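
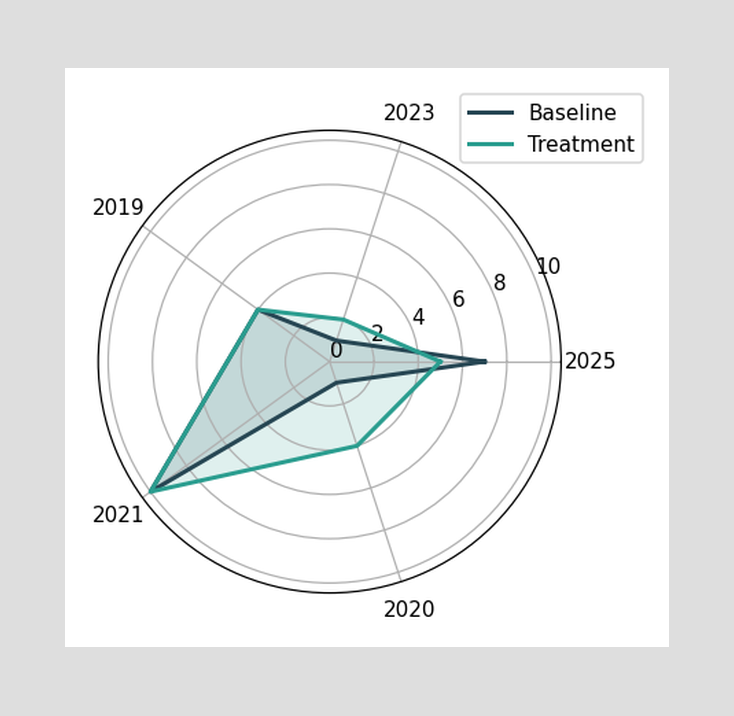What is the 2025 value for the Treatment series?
On the 2025 axis, Treatment reaches 5.

5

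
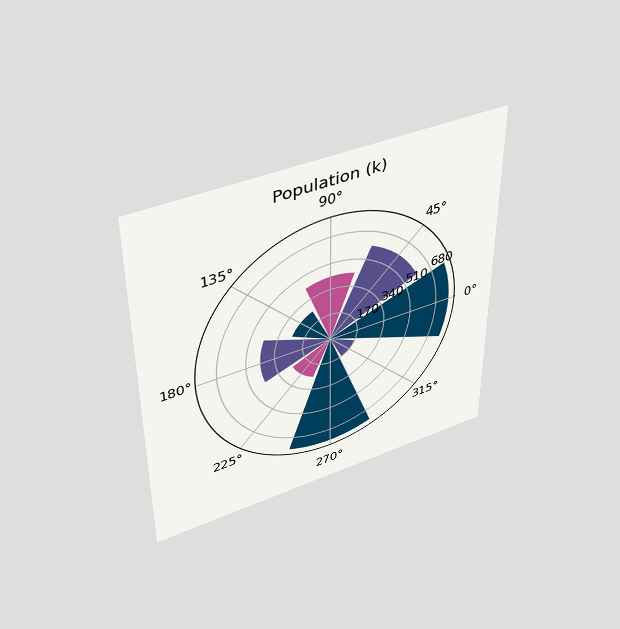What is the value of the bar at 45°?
595k

The chart is viewed slightly from above. The bar at 45° reaches 595k on the radial axis.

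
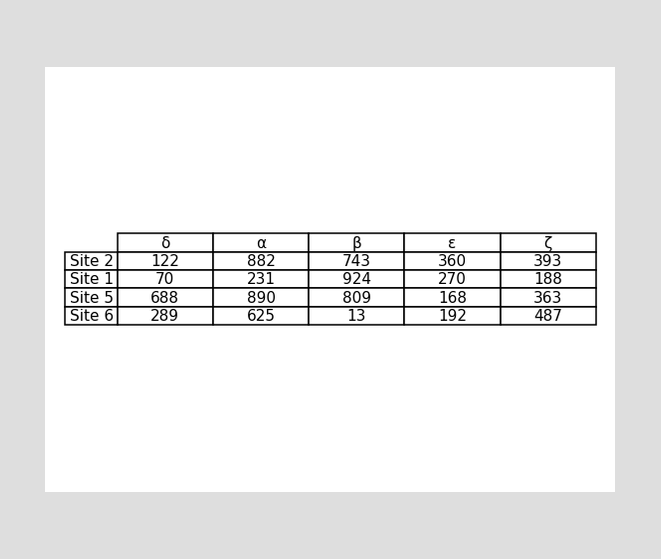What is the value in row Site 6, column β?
The (Site 6, β) cell reads 13.

13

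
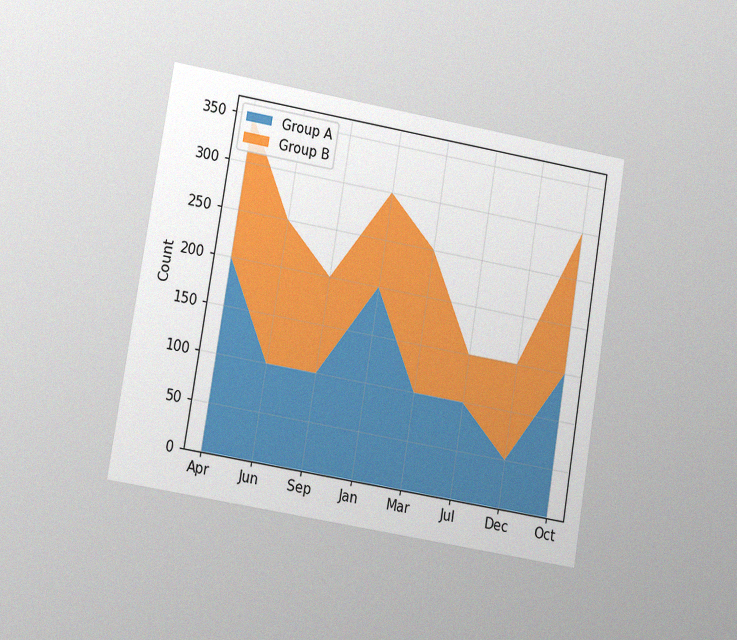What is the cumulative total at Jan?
300

The chart is tilted about 9° clockwise and viewed at a slight angle, with some photo noise. The stacked total at Jan reaches 300.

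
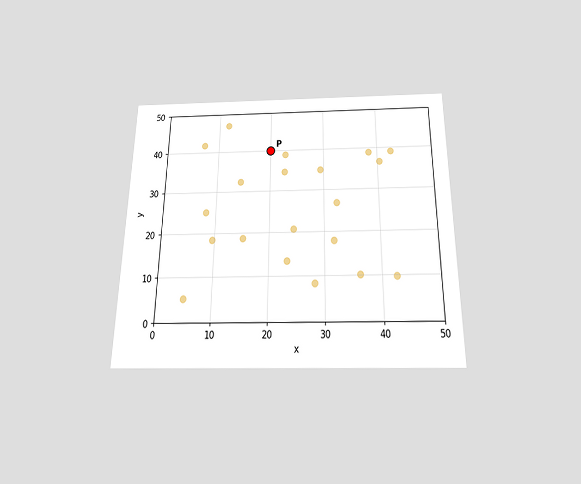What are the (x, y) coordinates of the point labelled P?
(20, 40)

The chart is viewed slightly from below. Following the gridlines from P to each axis, P sits at (20, 40).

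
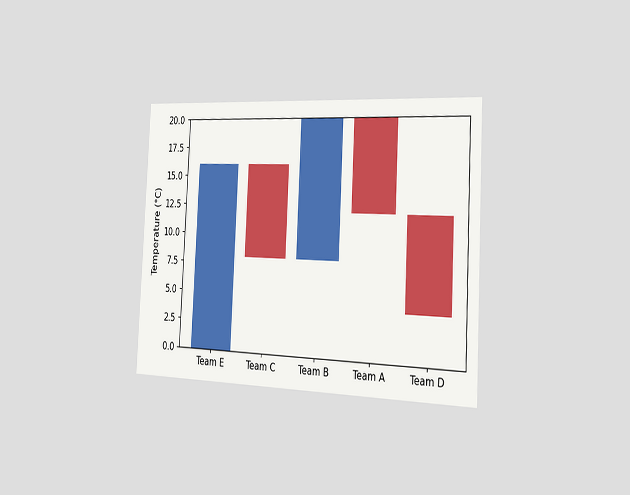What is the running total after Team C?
8°C

The chart is tilted about 3° clockwise and viewed slightly from the right. After Team C the running total reaches 8°C.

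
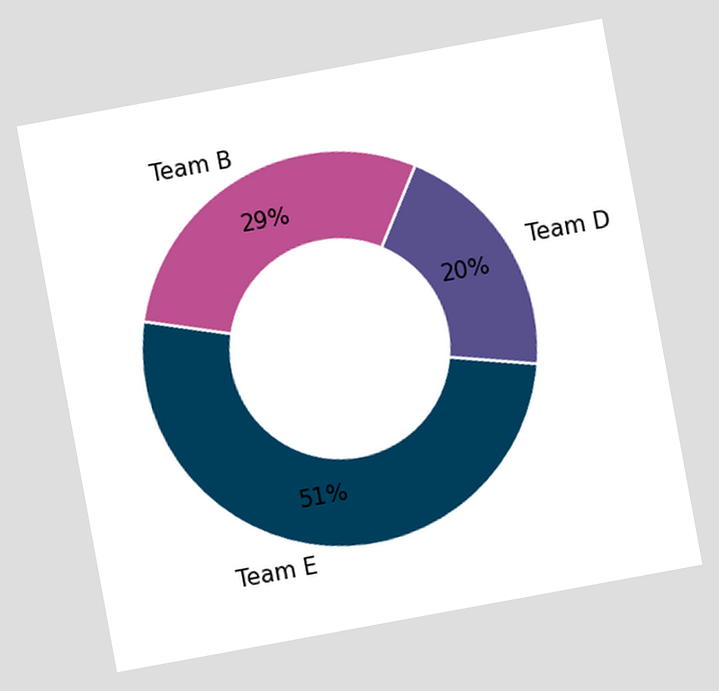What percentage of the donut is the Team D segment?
20%

The chart is tilted about 10° counter-clockwise. The Team D segment takes up 20% of the ring.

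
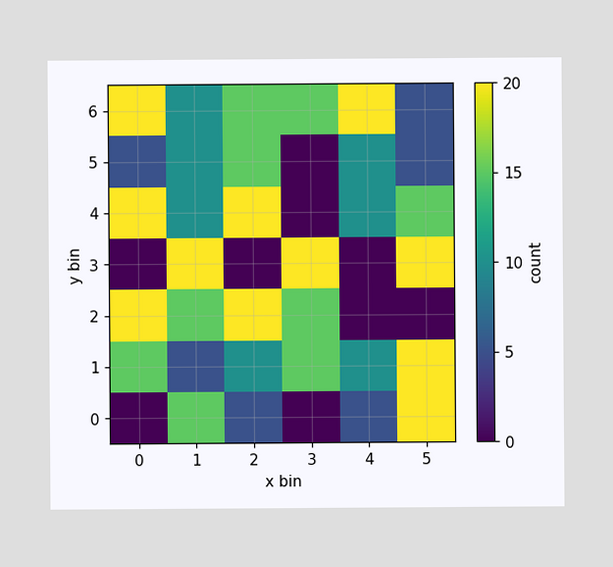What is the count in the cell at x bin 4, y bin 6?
20

Matching the cell (4, 6) against the colorbar gives 20.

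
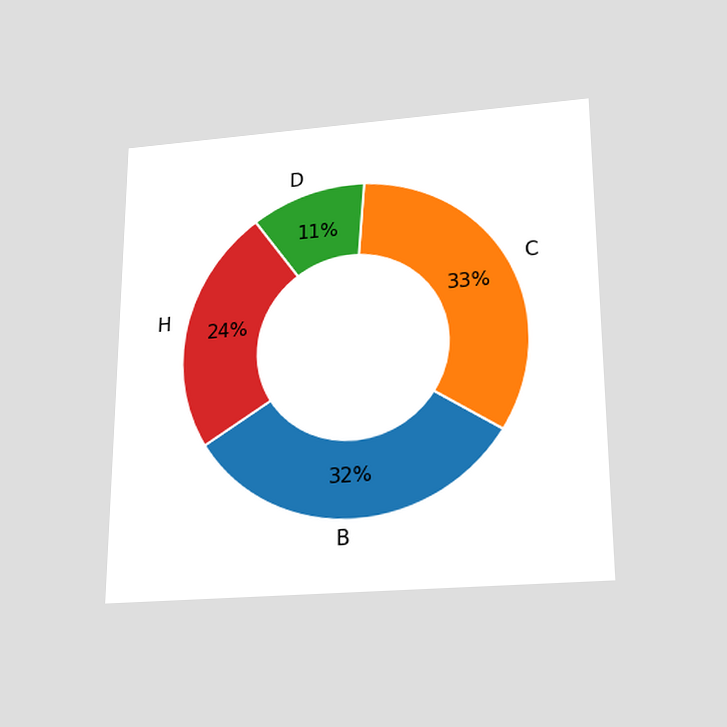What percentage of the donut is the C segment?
The chart is viewed slightly from below. The C segment takes up 33% of the ring.

33%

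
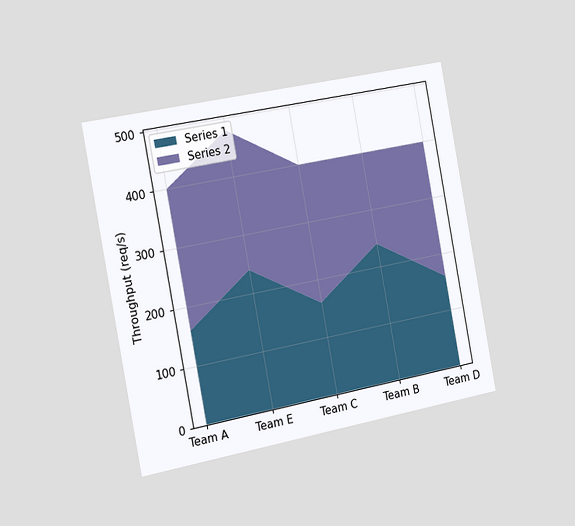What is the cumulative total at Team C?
The chart is tilted about 11° counter-clockwise and viewed slightly from the left. The stacked total at Team C reaches 400req/s.

400req/s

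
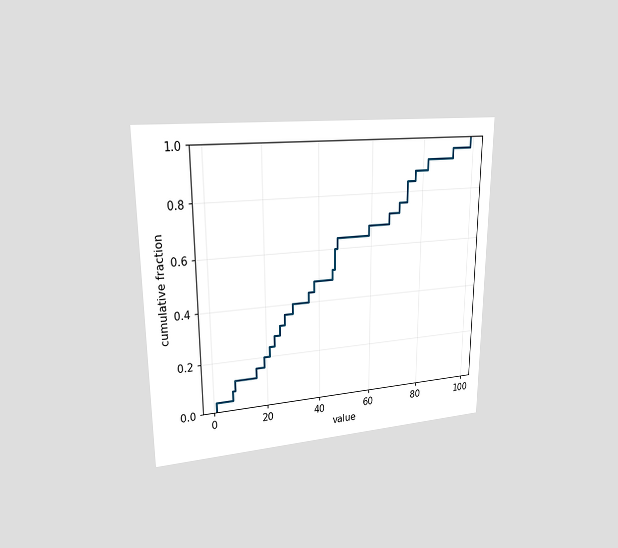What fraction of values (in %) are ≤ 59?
The chart is viewed at a slight angle. At x=59 the ECDF step is at 68%.

68%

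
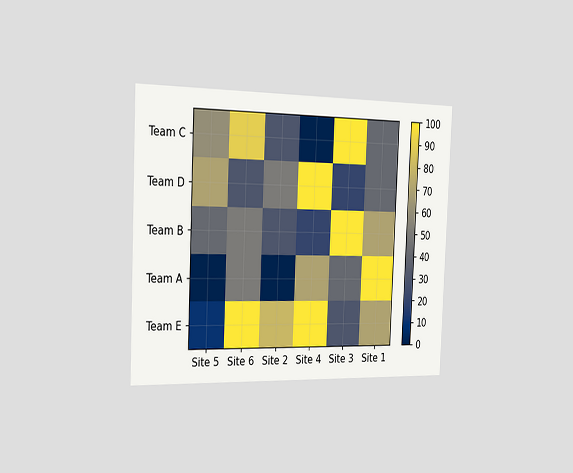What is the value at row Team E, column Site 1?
The chart is tilted about 2° clockwise and viewed slightly from the left. Matching cell (Team E, Site 1) against the colorbar gives 70.

70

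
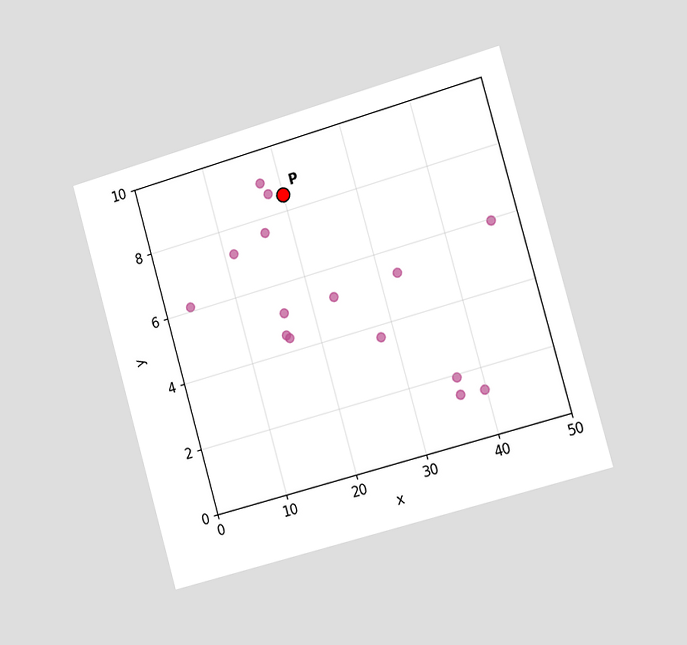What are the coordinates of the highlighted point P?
The chart is tilted about 16° counter-clockwise and viewed slightly from the right. Following the gridlines from P to each axis, P sits at (20, 8.5).

(20, 8.5)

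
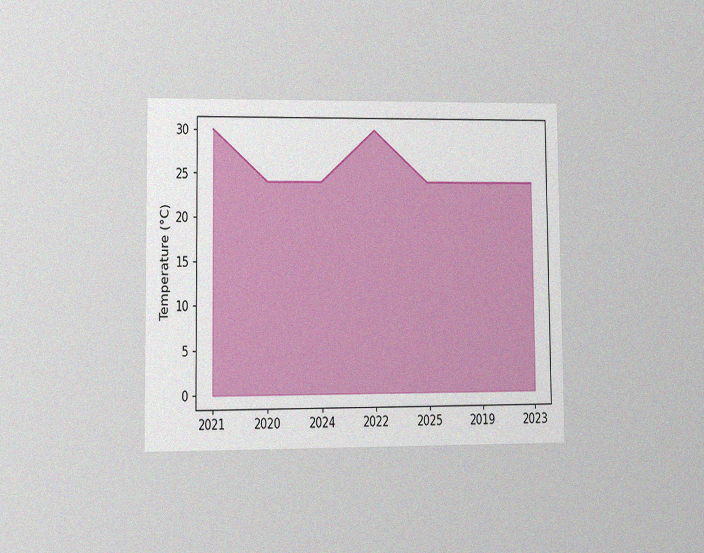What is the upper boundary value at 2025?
The chart is viewed at a slight angle, with some photo noise. At 2025 the upper boundary is at 24°C.

24°C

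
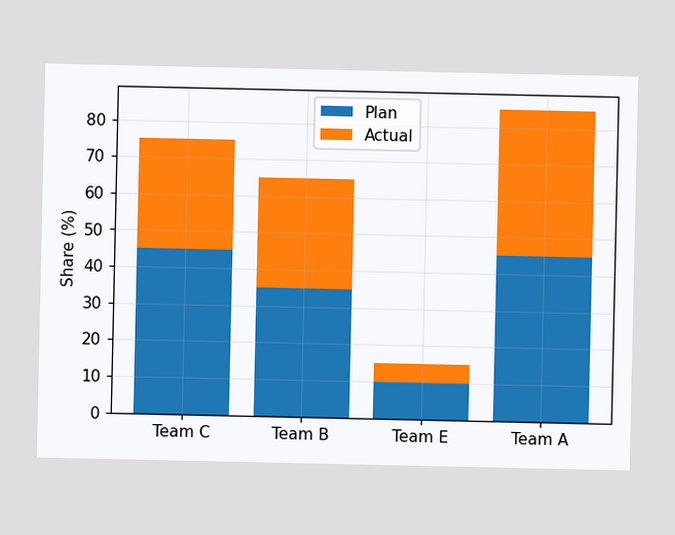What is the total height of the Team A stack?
85%

The Team A stack's top reaches 85% on the y-axis.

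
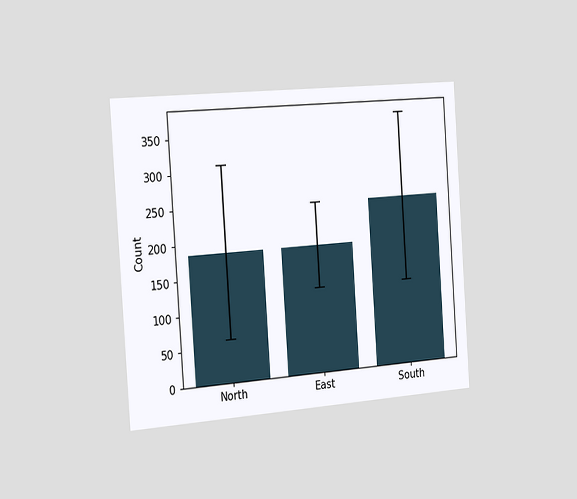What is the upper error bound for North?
The chart is tilted about 4° counter-clockwise and viewed slightly from the left. The North bar's upper whisker reaches 310.

310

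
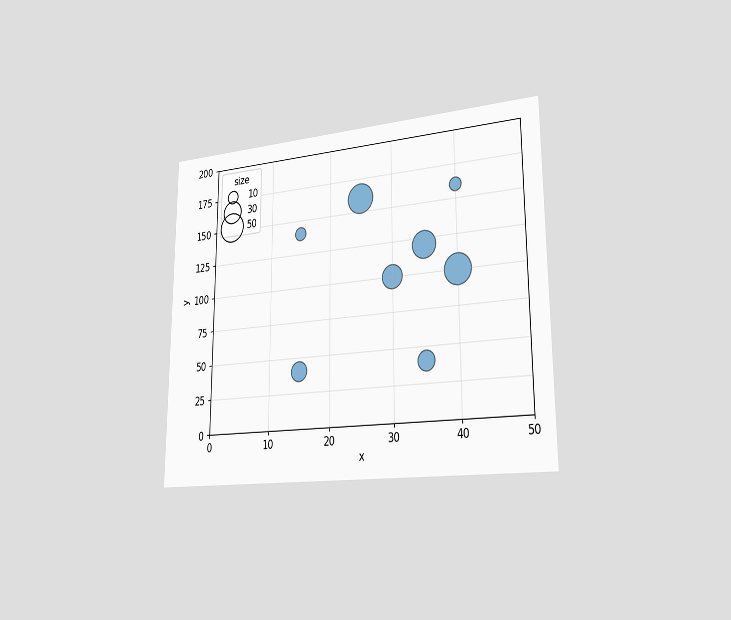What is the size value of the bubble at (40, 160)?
10

The chart is viewed slightly from the right. Matching the bubble at (40, 160) against the size legend gives 10.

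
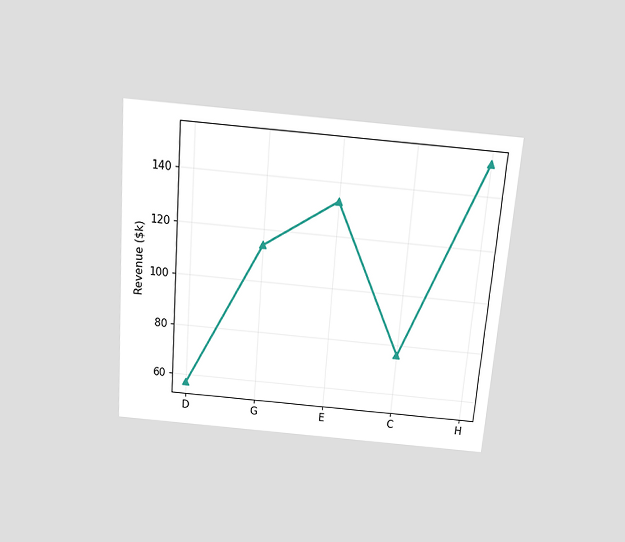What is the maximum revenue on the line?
$152k

The chart is tilted about 5° clockwise and viewed slightly from above. The highest point is at H, and reading across to the y-axis gives $152k.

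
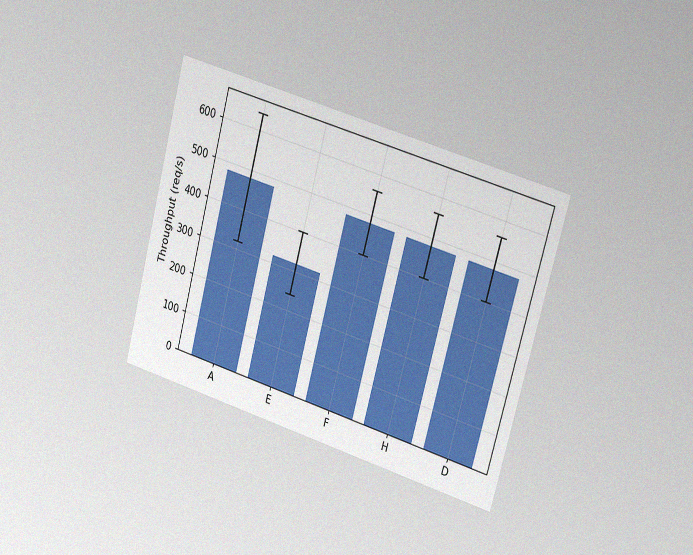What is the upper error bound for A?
The chart is tilted about 15° clockwise and viewed slightly from the right, with some photo noise. The A bar's upper whisker reaches 640req/s.

640req/s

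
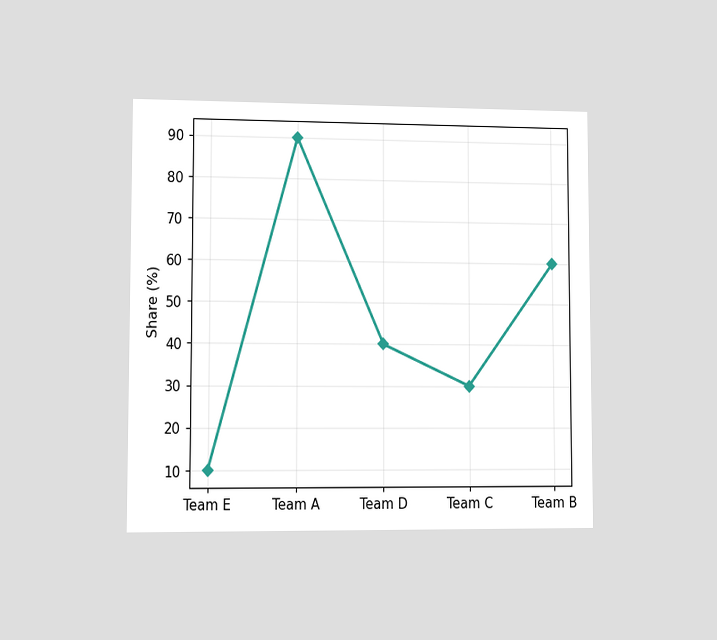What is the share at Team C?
30%

The chart is viewed at a slight angle. At Team C, the line is at 30%.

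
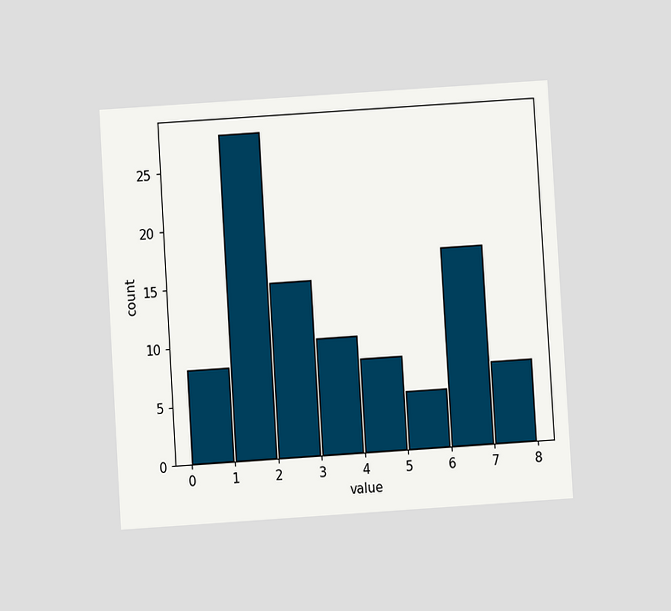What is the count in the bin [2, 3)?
15

The chart is tilted about 4° counter-clockwise and viewed at a slight angle. The [2, 3) bin has height 15.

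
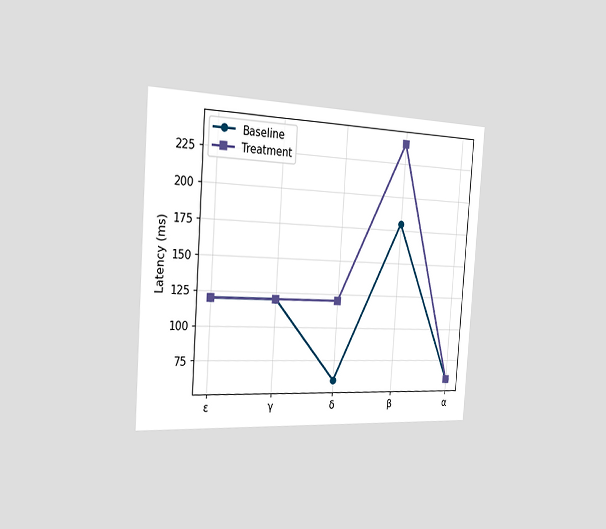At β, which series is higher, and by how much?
Treatment, by 60ms

The chart is tilted about 4° clockwise and viewed slightly from the left. At β, Treatment sits above the other line by 60ms.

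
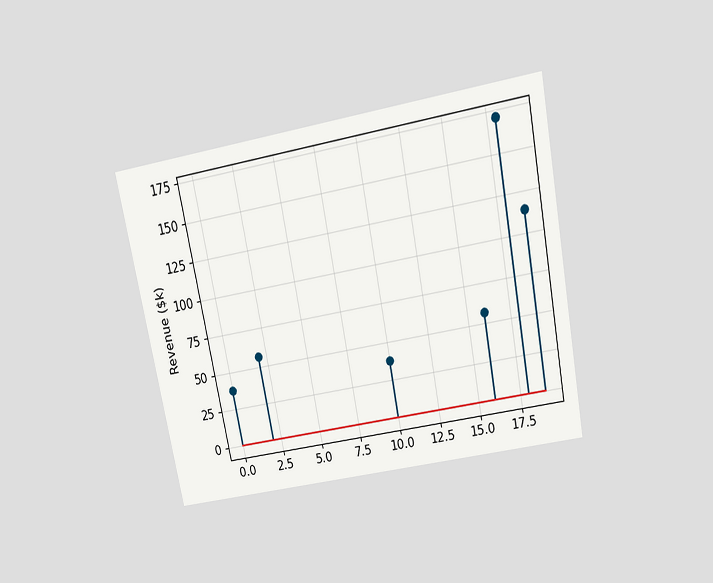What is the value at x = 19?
$114k

The chart is tilted about 11° counter-clockwise and viewed slightly from above. The stem at x=19 reaches $114k.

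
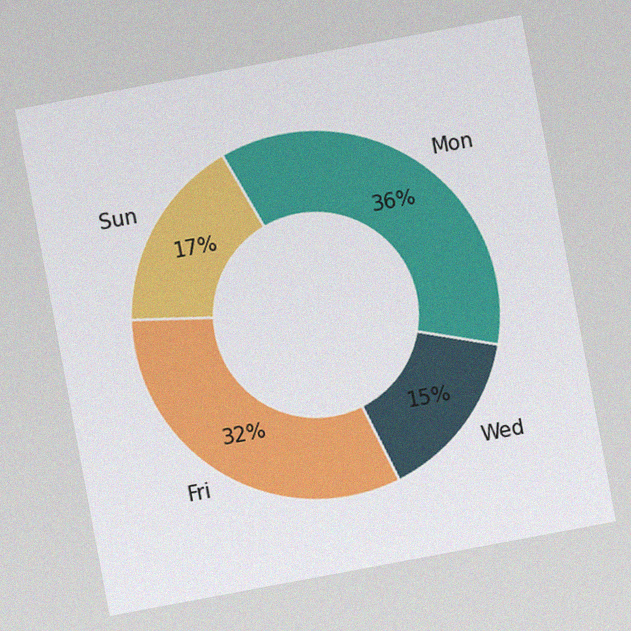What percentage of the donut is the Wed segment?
The chart is tilted about 11° counter-clockwise, with some photo noise. The Wed segment takes up 15% of the ring.

15%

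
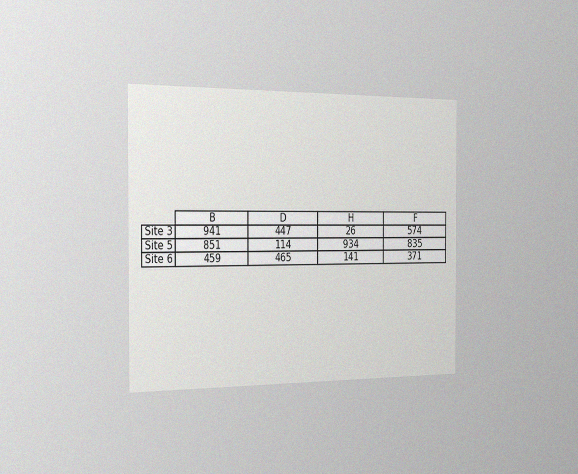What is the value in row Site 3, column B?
The chart is viewed slightly from the left, with some photo noise. The (Site 3, B) cell reads 941.

941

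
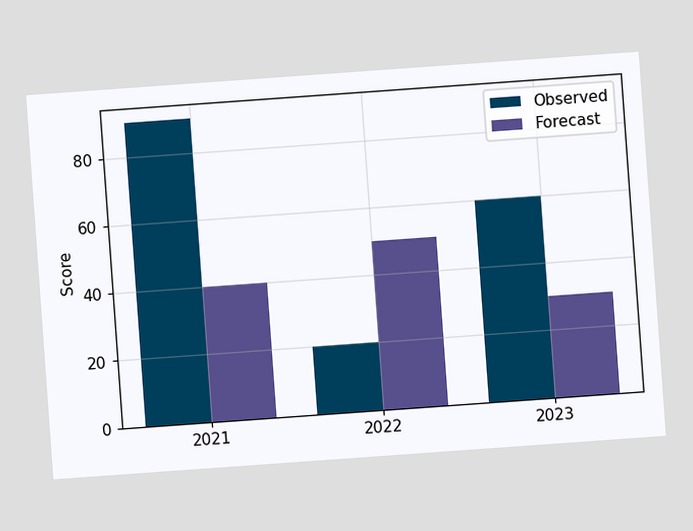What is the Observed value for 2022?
20

The chart is tilted about 4° counter-clockwise. The Observed bar at 2022 reaches 20 on the y-axis.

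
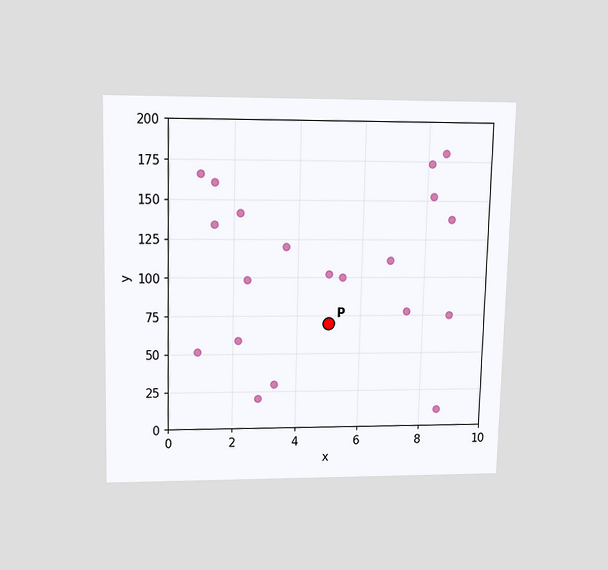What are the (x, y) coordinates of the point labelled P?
The chart is viewed slightly from above. Following the gridlines from P to each axis, P sits at (5, 70).

(5, 70)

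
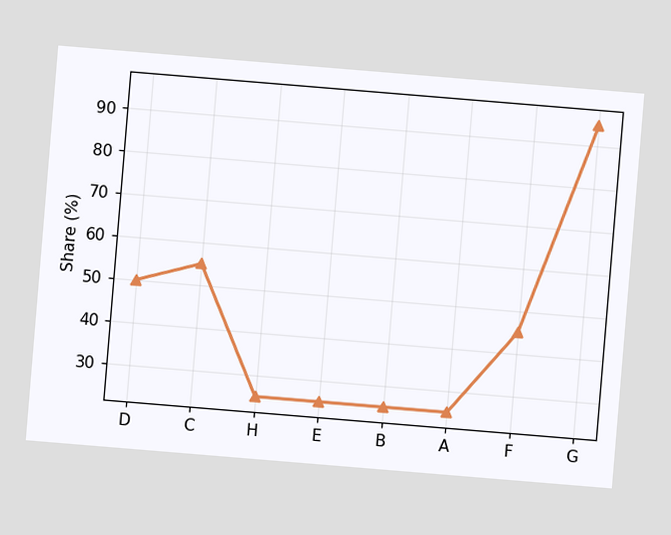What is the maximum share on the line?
95%

The chart is tilted about 5° clockwise. The highest point is at G, and reading across to the y-axis gives 95%.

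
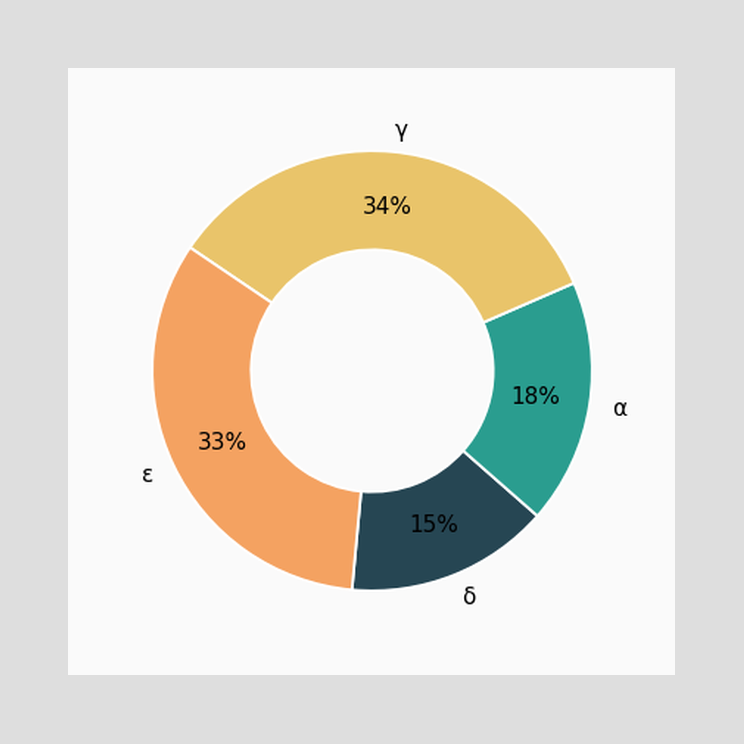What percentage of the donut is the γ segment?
The γ segment takes up 34% of the ring.

34%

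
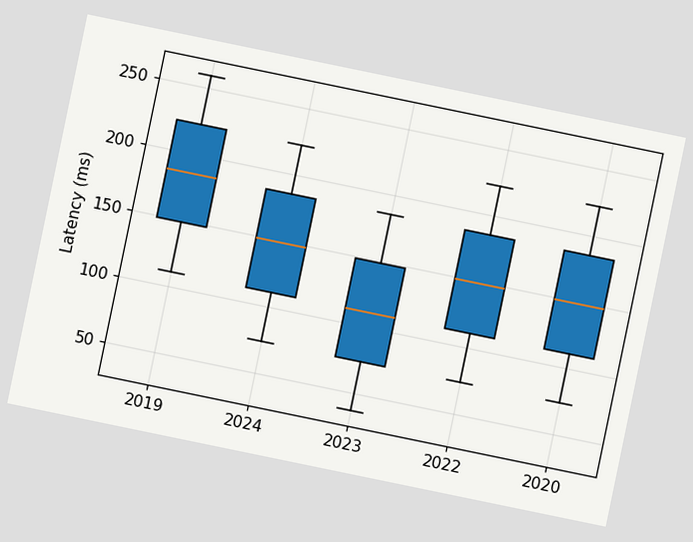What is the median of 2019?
The chart is tilted about 12° clockwise. The median line in the 2019 box sits at 185ms.

185ms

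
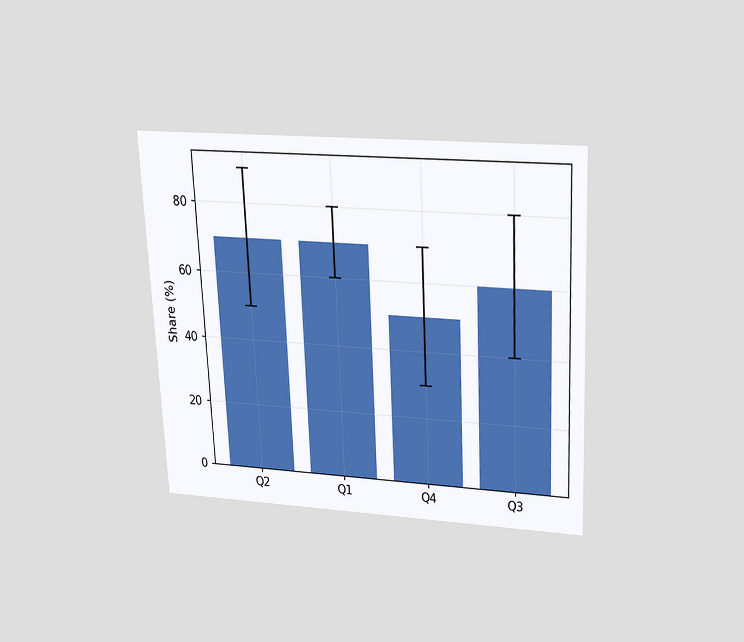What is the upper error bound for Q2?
The chart is tilted about 3° counter-clockwise and viewed slightly from above. The Q2 bar's upper whisker reaches 90%.

90%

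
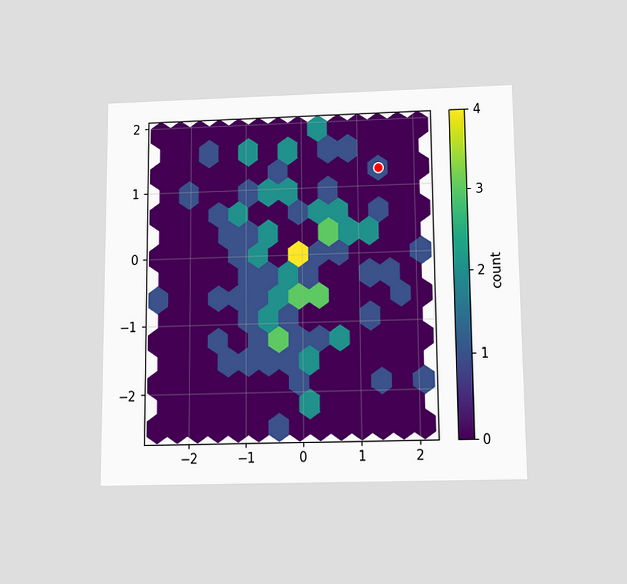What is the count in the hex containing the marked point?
The chart is viewed slightly from below. The marked hex reads 1 on the colorbar.

1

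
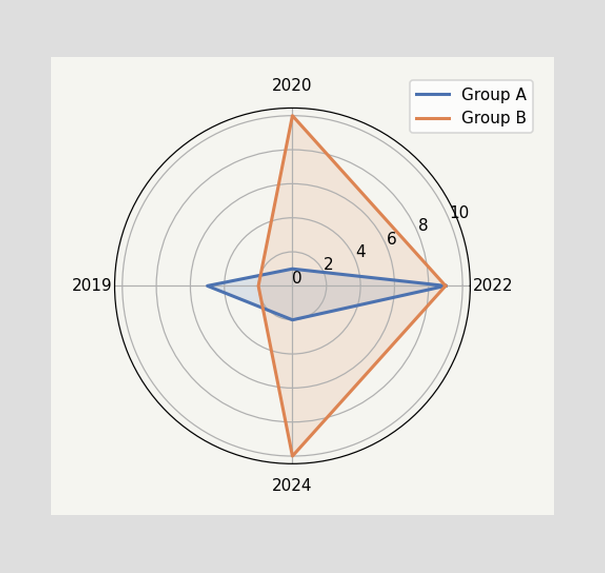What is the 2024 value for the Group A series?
On the 2024 axis, Group A reaches 2.

2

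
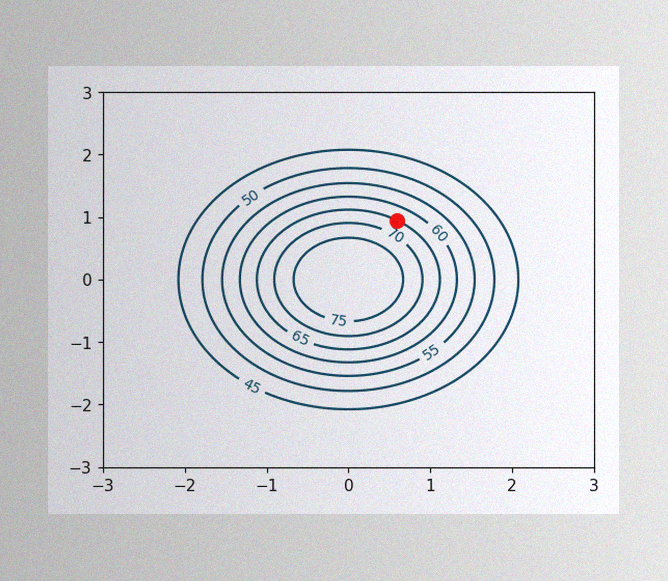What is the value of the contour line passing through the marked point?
65

The image has some photo noise and uneven lighting. The marked point sits on the contour labelled 65.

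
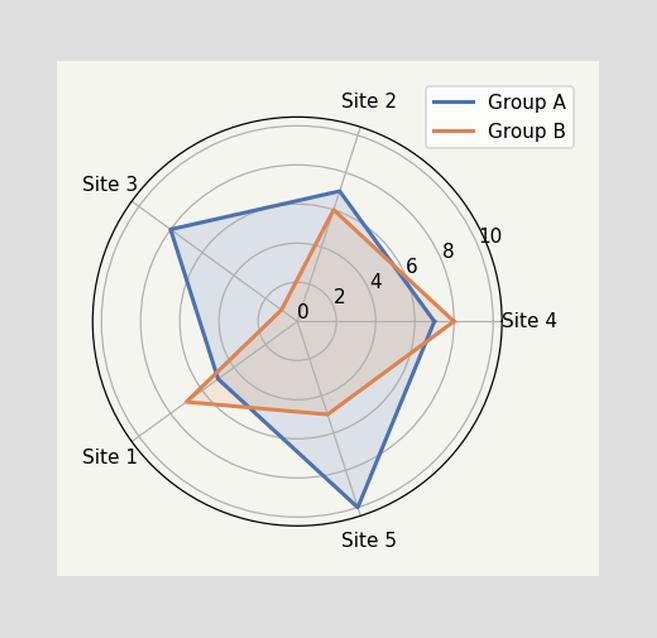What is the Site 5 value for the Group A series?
10

On the Site 5 axis, Group A reaches 10.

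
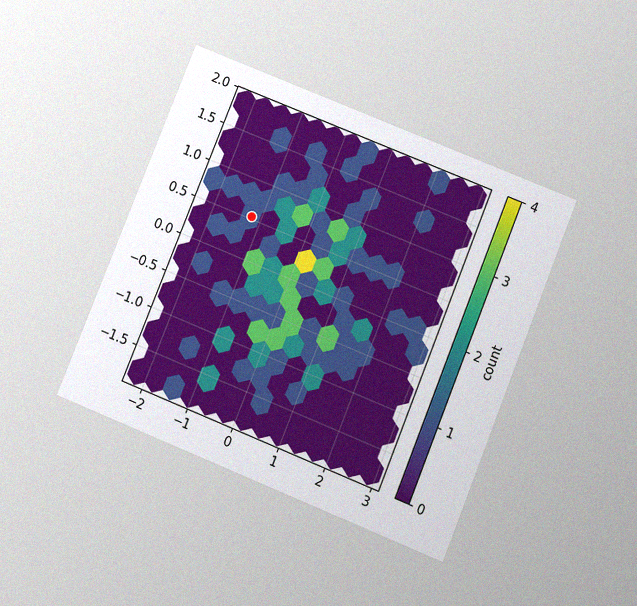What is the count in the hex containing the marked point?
1

The chart is tilted about 22° clockwise and viewed at a slight angle, with some photo noise. The marked hex reads 1 on the colorbar.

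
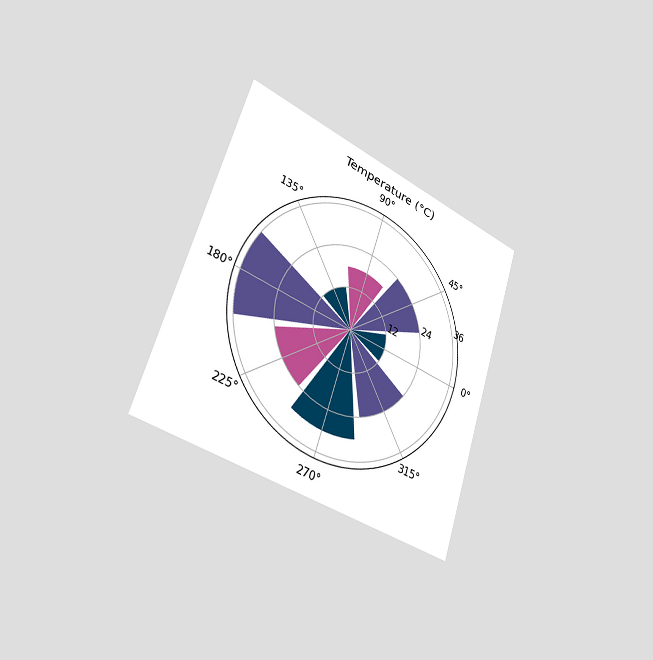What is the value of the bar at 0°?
12°C

The chart is tilted about 18° clockwise and viewed slightly from the left. The bar at 0° reaches 12°C on the radial axis.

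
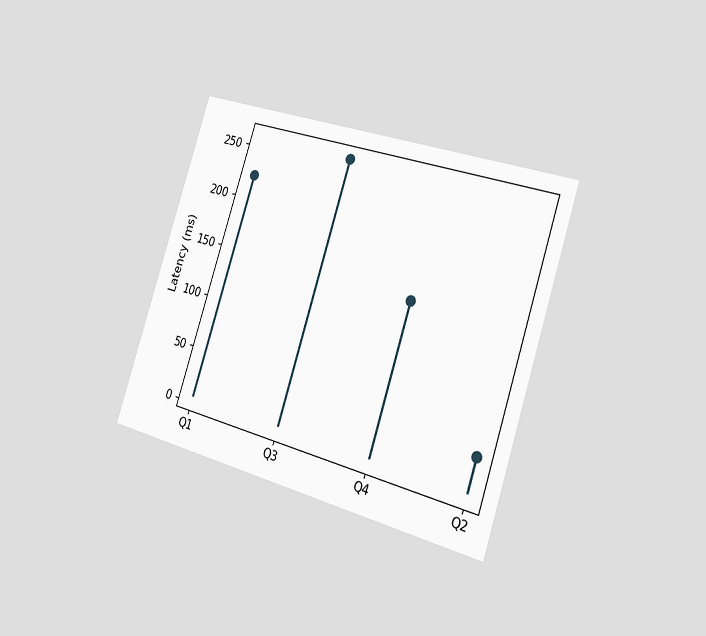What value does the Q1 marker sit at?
222ms

The chart is tilted about 18° clockwise and viewed slightly from the right. The Q1 marker sits at 222ms.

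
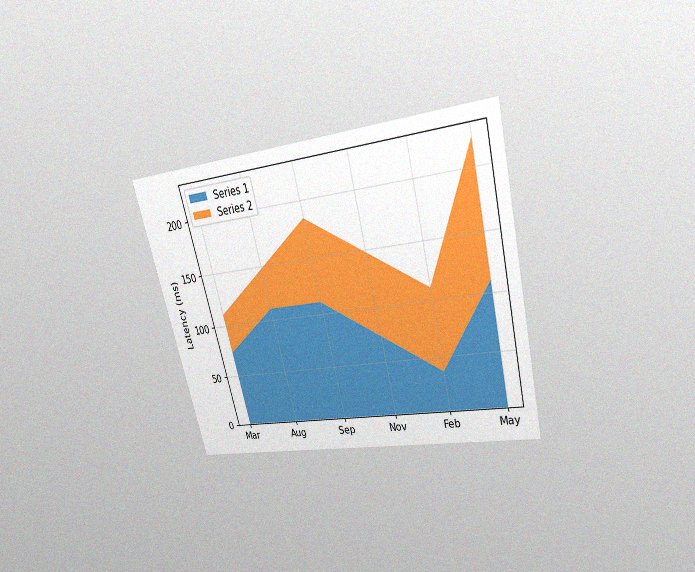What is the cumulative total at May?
222ms

The chart is tilted about 14° counter-clockwise and viewed slightly from above, with some photo noise. The stacked total at May reaches 222ms.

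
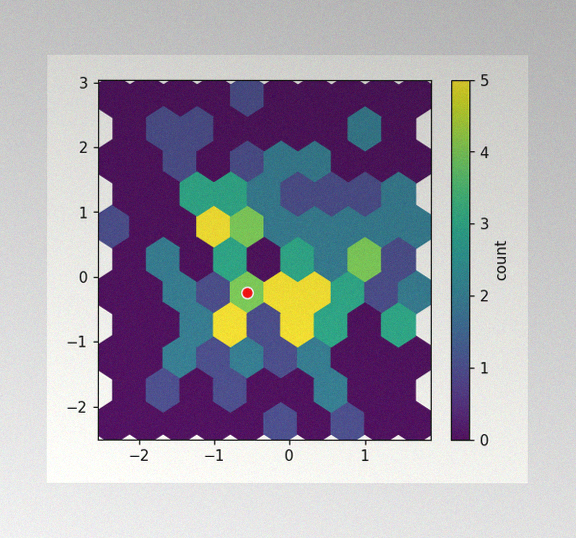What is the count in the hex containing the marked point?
4

The image has some photo noise and uneven lighting. The marked hex reads 4 on the colorbar.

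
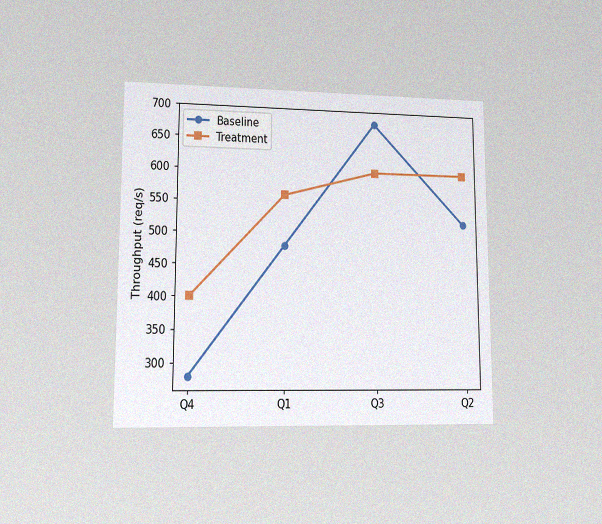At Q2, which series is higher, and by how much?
The chart is viewed at a slight angle, with some photo noise. At Q2, Treatment sits above the other line by 80req/s.

Treatment, by 80req/s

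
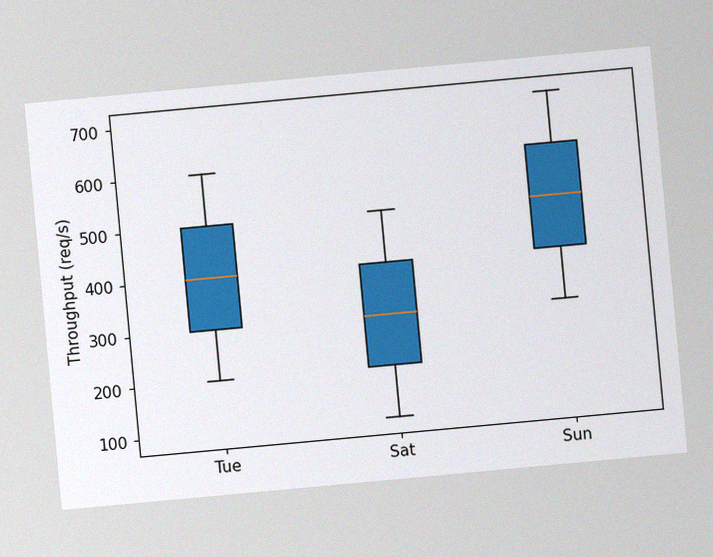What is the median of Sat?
300req/s

The chart is tilted about 5° counter-clockwise, with some photo noise. The median line in the Sat box sits at 300req/s.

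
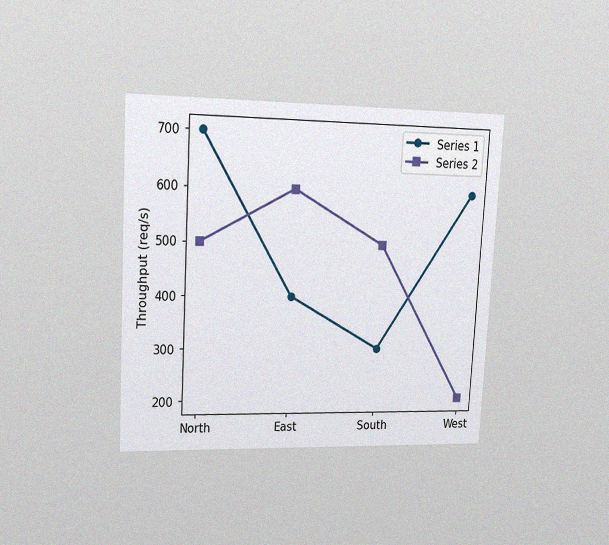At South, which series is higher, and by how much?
Series 2, by 200req/s

The chart is tilted about 3° clockwise and viewed at a slight angle, with some photo noise. At South, Series 2 sits above the other line by 200req/s.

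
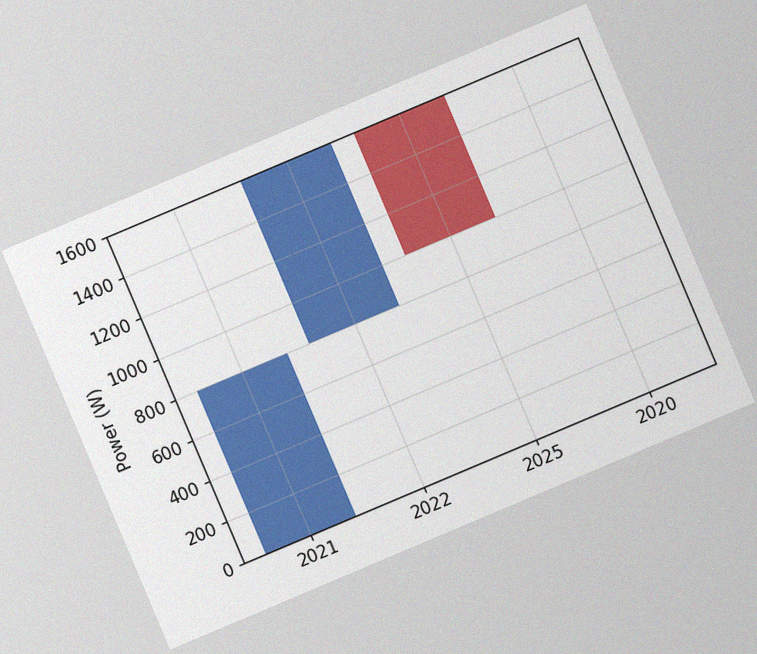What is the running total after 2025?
1000W

The chart is tilted about 23° counter-clockwise, with some photo noise. After 2025 the running total reaches 1000W.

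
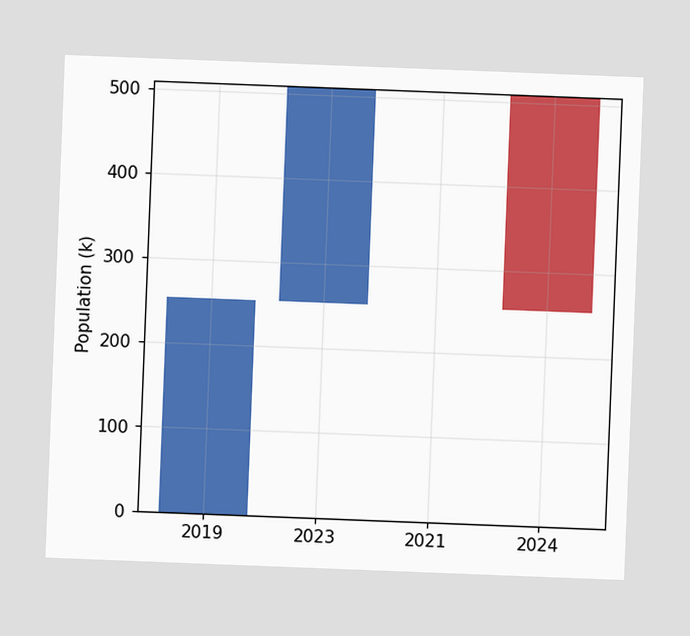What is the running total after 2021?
The chart is tilted about 2° clockwise. After 2021 the running total reaches 510k.

510k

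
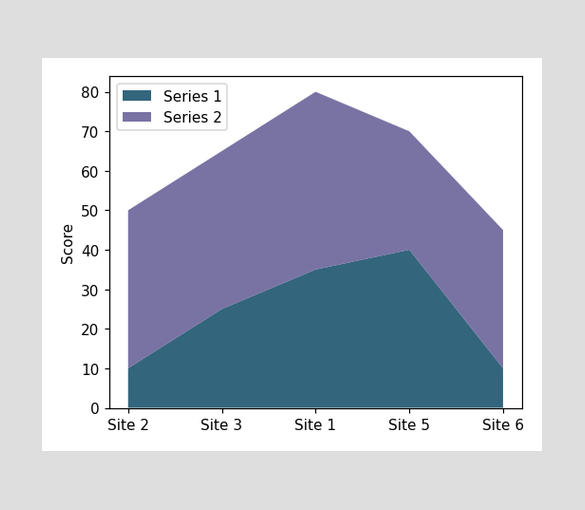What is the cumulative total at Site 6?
45

The stacked total at Site 6 reaches 45.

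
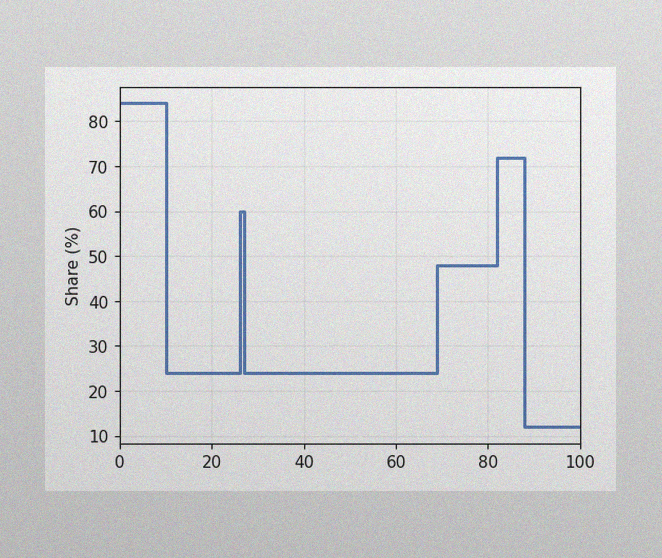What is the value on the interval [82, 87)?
72%

The image has some photo noise and uneven lighting. On [82, 87) the step sits at 72%.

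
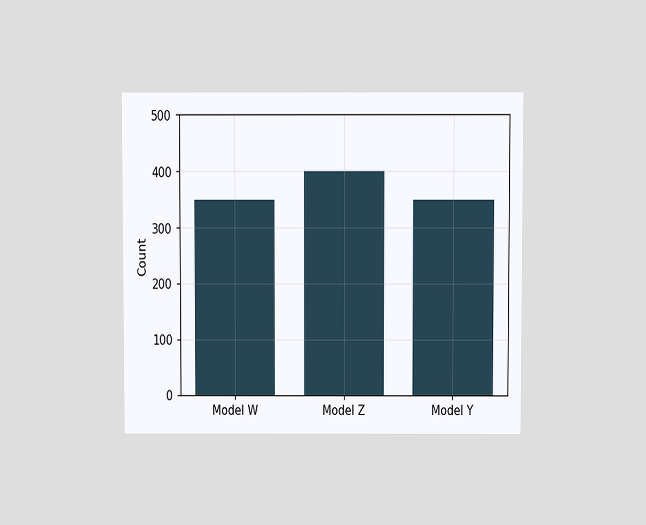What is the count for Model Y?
The chart is viewed at a slight angle. Reading along the chart's y-axis, the Model Y bar reaches 350.

350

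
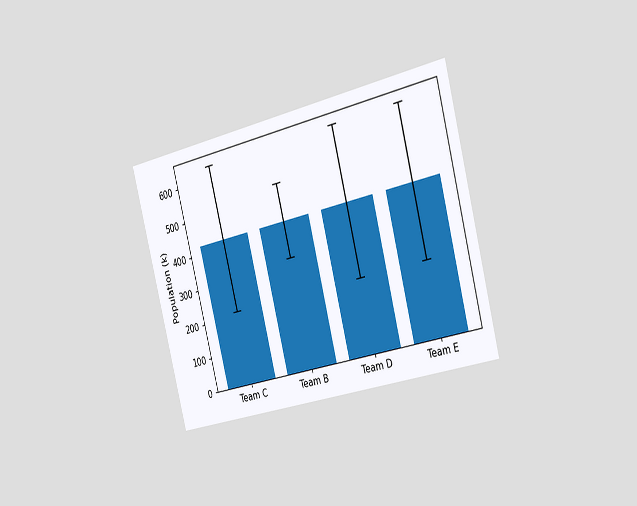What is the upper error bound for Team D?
The chart is tilted about 15° counter-clockwise and viewed slightly from the right. The Team D bar's upper whisker reaches 636k.

636k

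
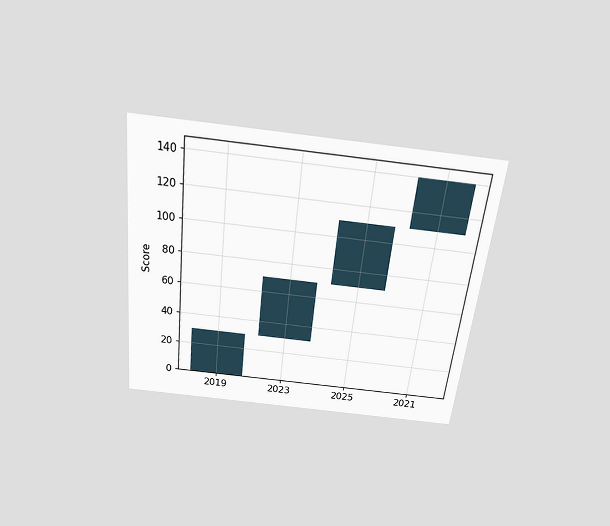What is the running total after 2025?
110

The chart is tilted about 6° clockwise and viewed slightly from above. After 2025 the running total reaches 110.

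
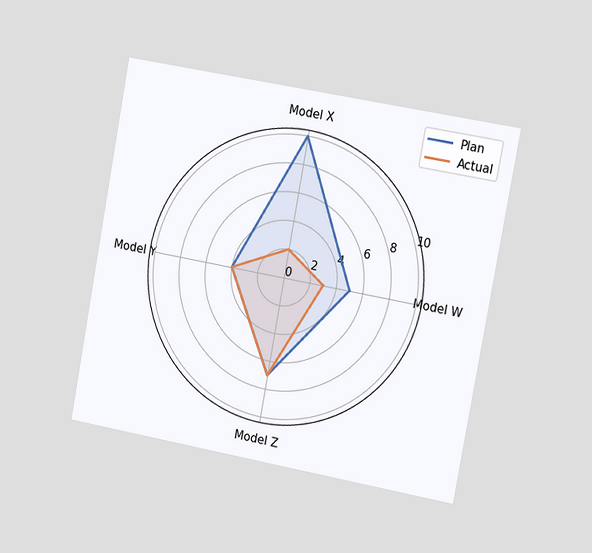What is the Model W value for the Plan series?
The chart is tilted about 10° clockwise and viewed slightly from the right. On the Model W axis, Plan reaches 5.

5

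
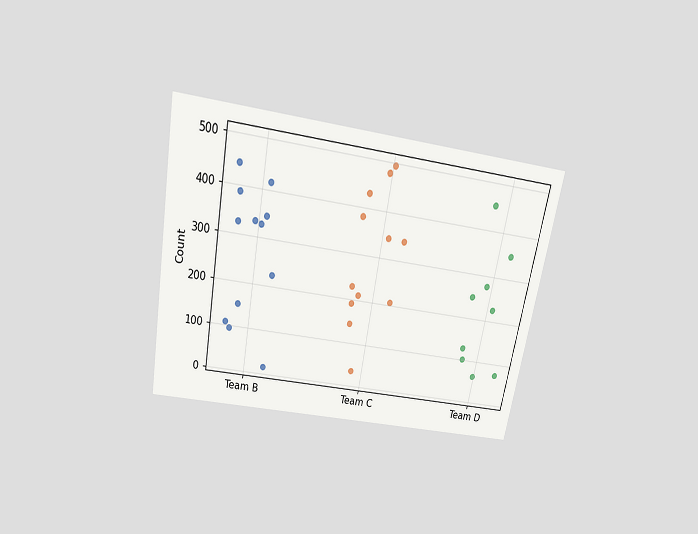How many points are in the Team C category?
The chart is tilted about 10° clockwise and viewed slightly from above. Counting the markers in the Team C column gives 12.

12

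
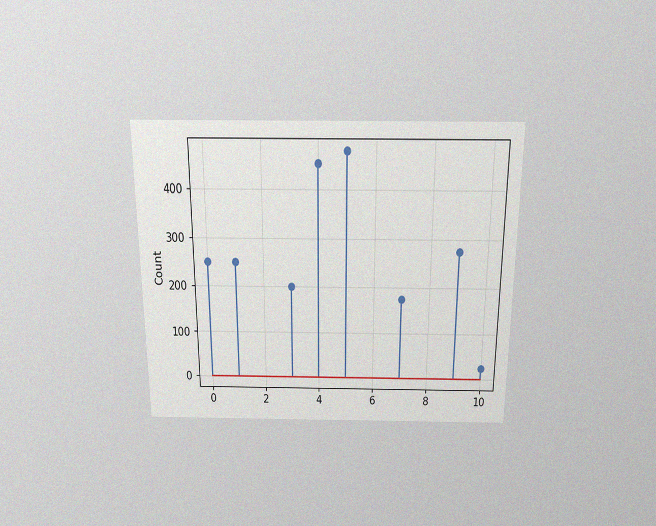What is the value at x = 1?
The chart is viewed slightly from above, with some photo noise. The stem at x=1 reaches 250.

250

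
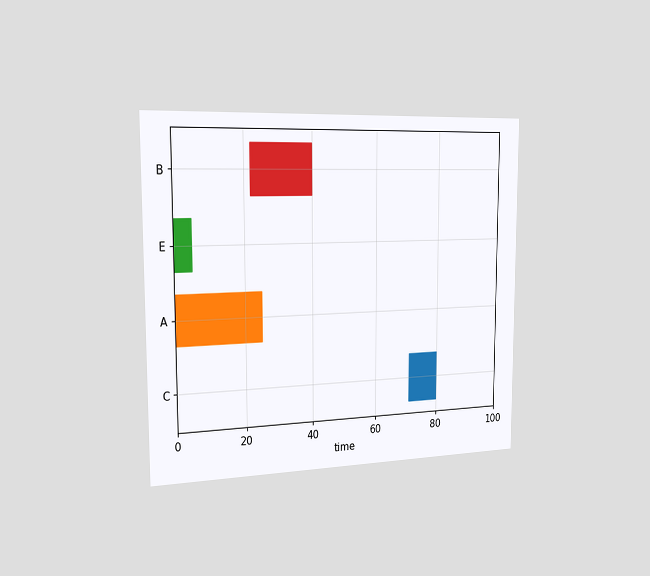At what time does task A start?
The chart is viewed slightly from the left. The A bar begins at t=0.

0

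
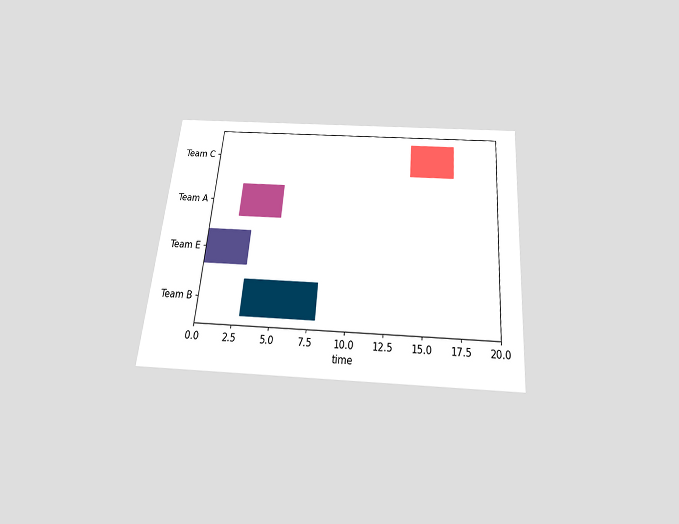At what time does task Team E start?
The chart is tilted about 5° clockwise and viewed slightly from below. The Team E bar begins at t=0.

0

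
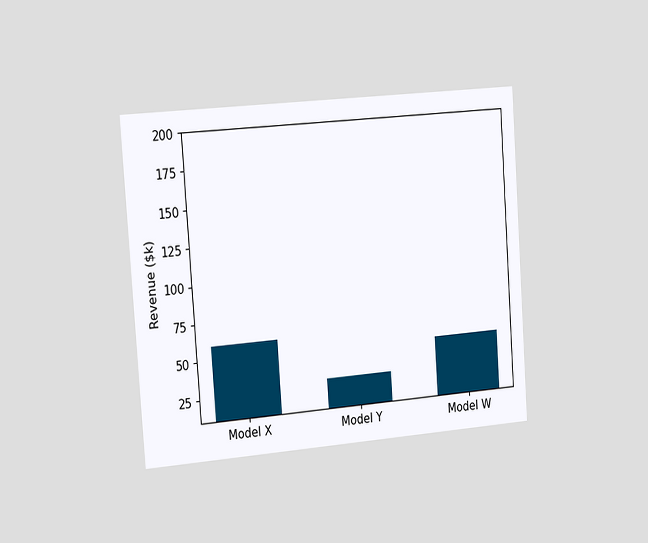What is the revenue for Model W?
$50k

The chart is tilted about 4° counter-clockwise and viewed slightly from the left. Reading along the chart's y-axis, the Model W bar reaches $50k.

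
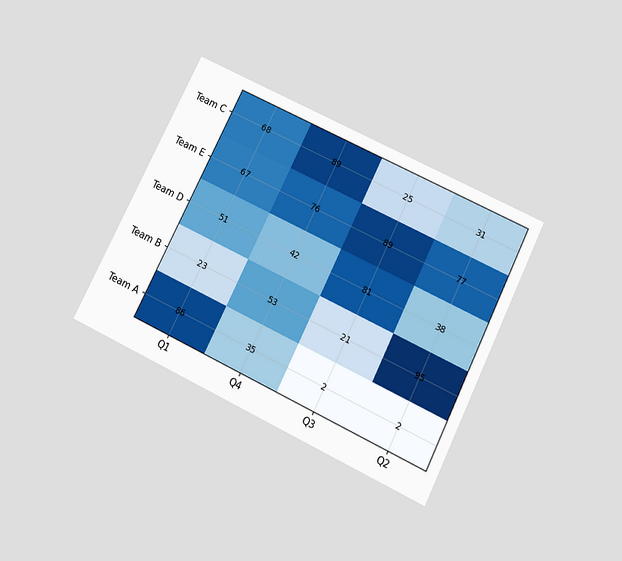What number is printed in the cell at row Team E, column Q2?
77

The chart is tilted about 26° clockwise and viewed slightly from below. The (Team E, Q2) cell reads 77.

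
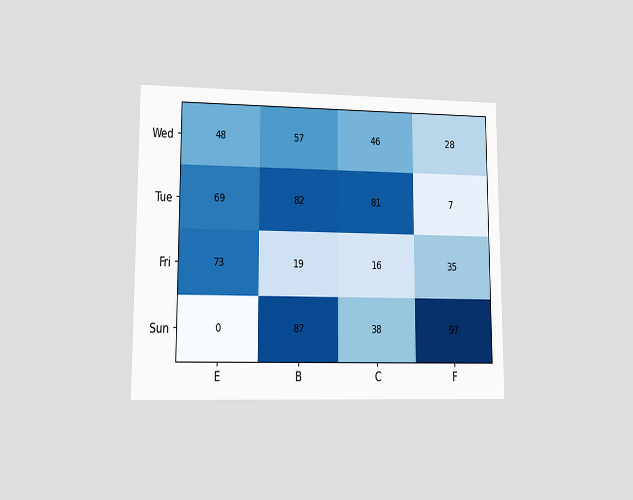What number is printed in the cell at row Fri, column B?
19

The chart is viewed at a slight angle. The (Fri, B) cell reads 19.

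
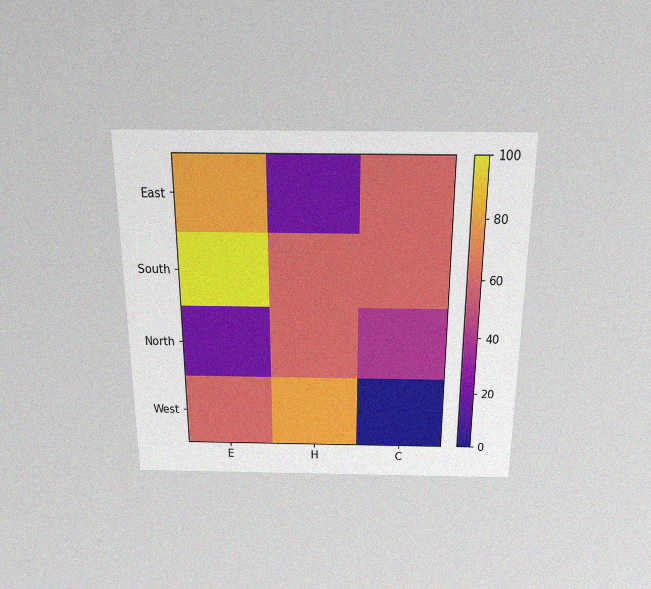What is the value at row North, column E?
20

The chart is viewed slightly from above, with some photo noise. Matching cell (North, E) against the colorbar gives 20.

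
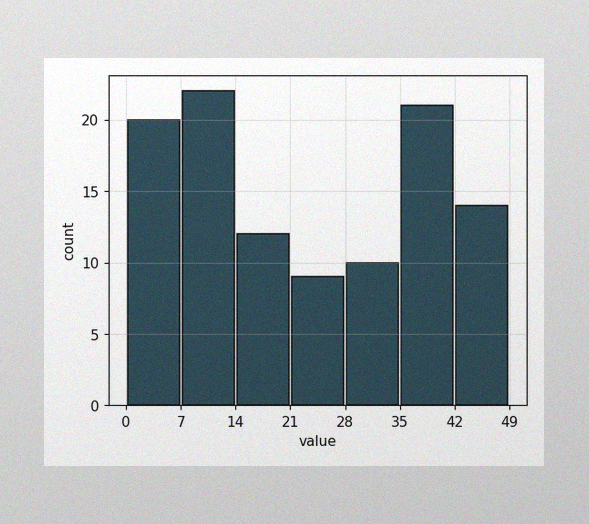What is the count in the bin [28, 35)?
10

The image has some photo noise and uneven lighting. The [28, 35) bin has height 10.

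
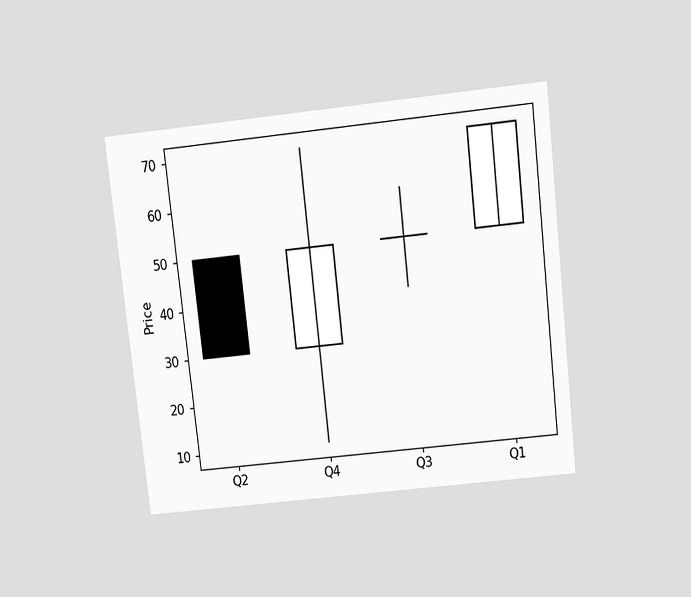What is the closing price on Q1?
70

The chart is tilted about 6° counter-clockwise and viewed slightly from above. The Q1 candle closes at 70.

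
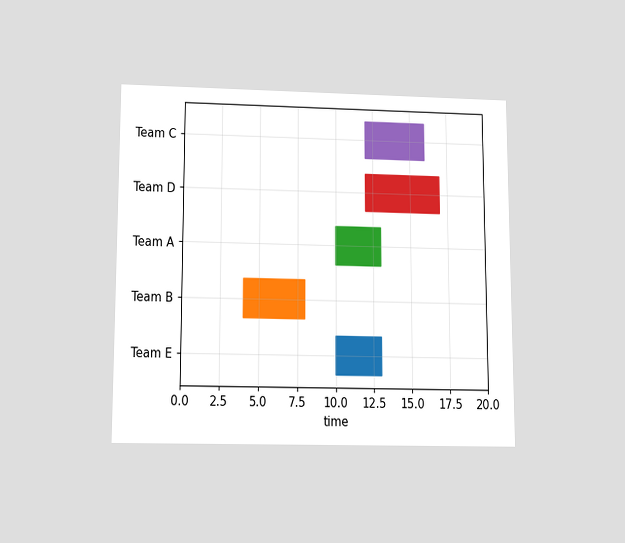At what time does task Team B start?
4

The chart is viewed slightly from below. The Team B bar begins at t=4.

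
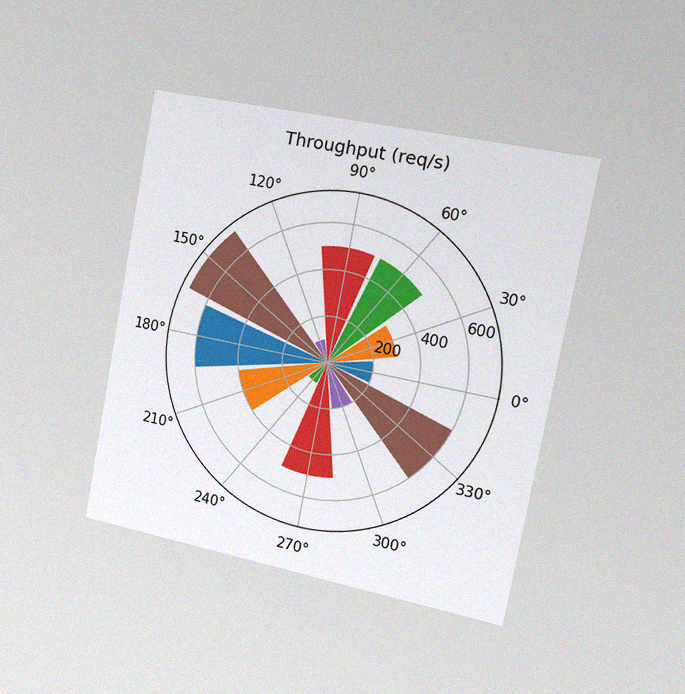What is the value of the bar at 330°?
The chart is tilted about 11° clockwise and viewed slightly from the right, with some photo noise. The bar at 330° reaches 600req/s on the radial axis.

600req/s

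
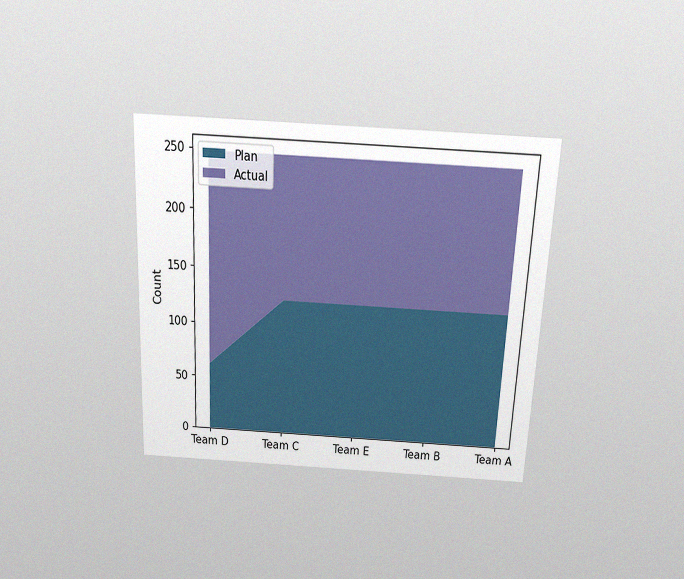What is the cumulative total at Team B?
The chart is tilted about 3° clockwise and viewed slightly from above, with some photo noise. The stacked total at Team B reaches 248.

248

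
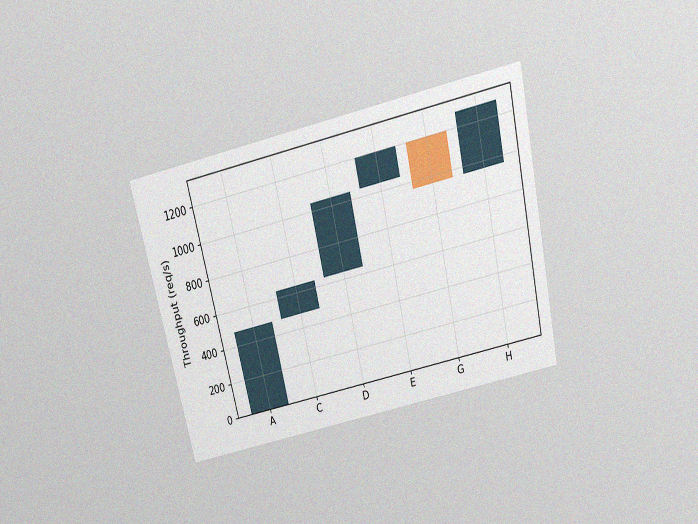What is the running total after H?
1280req/s

The chart is tilted about 13° counter-clockwise and viewed slightly from above, with some photo noise. After H the running total reaches 1280req/s.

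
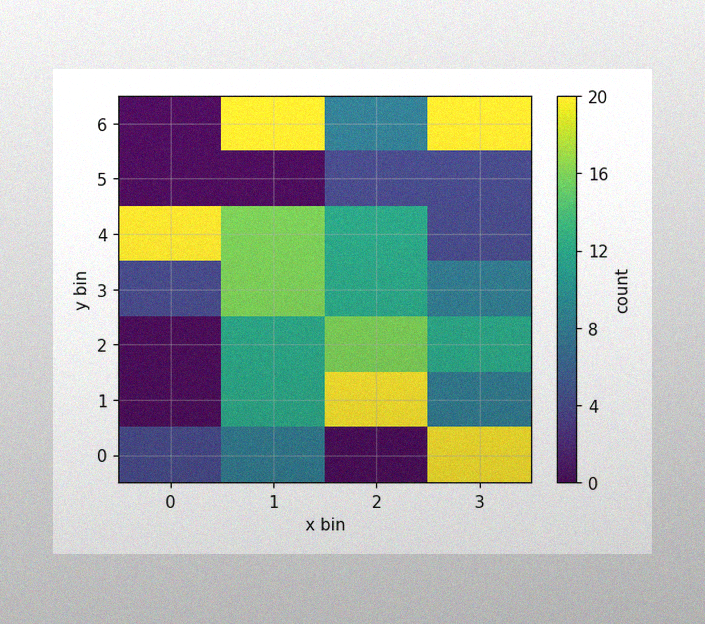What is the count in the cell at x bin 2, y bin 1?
20

The image has some photo noise and uneven lighting. Matching the cell (2, 1) against the colorbar gives 20.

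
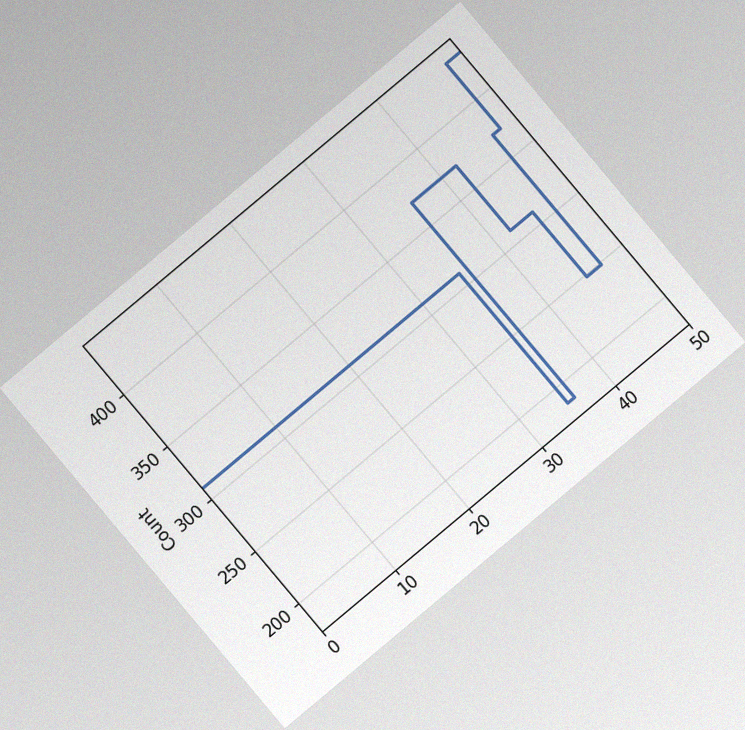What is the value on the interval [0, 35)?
310

The chart is tilted about 40° counter-clockwise, with some photo noise. On [0, 35) the step sits at 310.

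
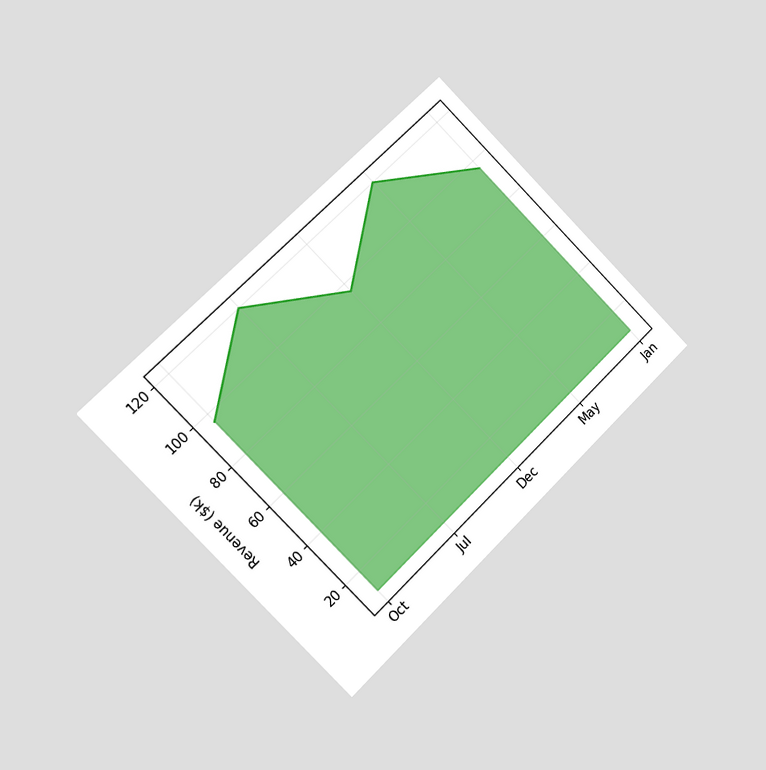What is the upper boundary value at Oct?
The chart is tilted about 45° counter-clockwise and viewed slightly from the left. At Oct the upper boundary is at $96k.

$96k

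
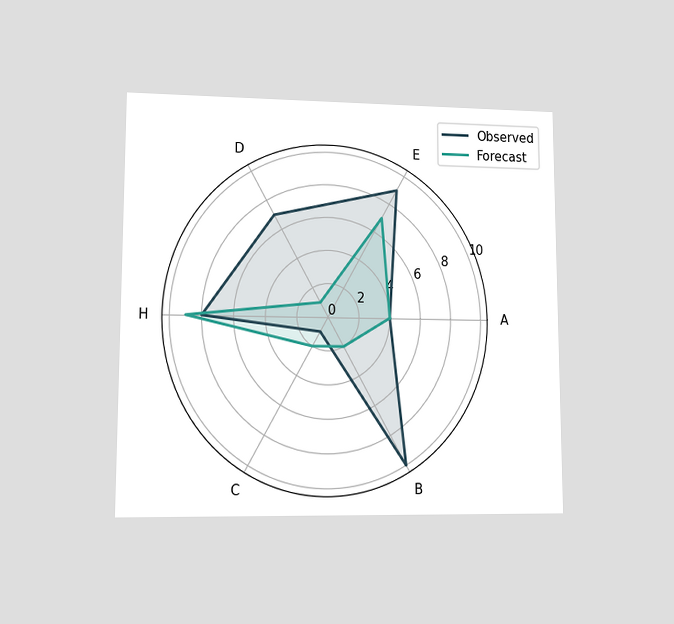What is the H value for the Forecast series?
9

The chart is viewed at a slight angle. On the H axis, Forecast reaches 9.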